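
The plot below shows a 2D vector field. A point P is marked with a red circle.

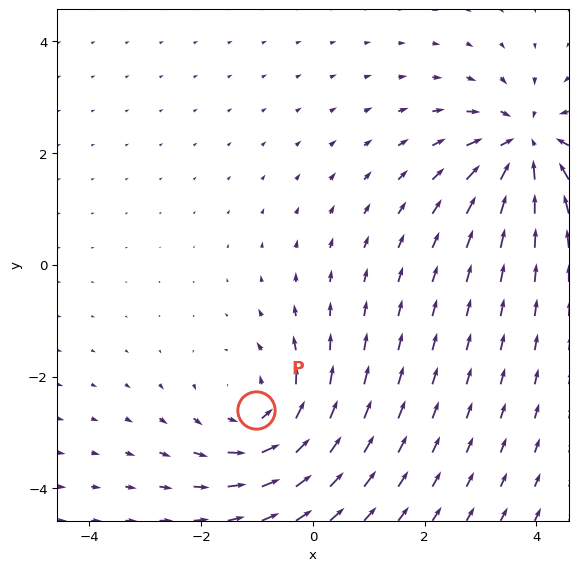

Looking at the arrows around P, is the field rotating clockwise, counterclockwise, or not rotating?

Near P at (-1.0, -2.6) the arrows circulate counterclockwise. The curl (z-component) there is about +2; positive curl means counterclockwise rotation.

counterclockwise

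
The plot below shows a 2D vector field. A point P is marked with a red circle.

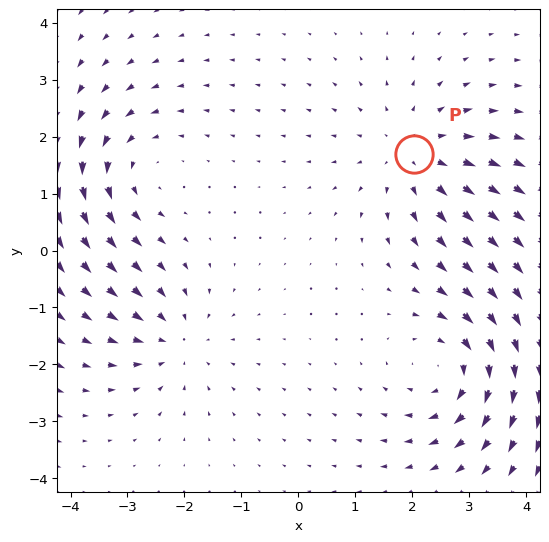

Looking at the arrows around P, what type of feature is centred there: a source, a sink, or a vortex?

source

At P (2.0, 1.7) the arrows spread outward. Divergence about +3, curl ≈0 — positive divergence with near-zero curl is a source.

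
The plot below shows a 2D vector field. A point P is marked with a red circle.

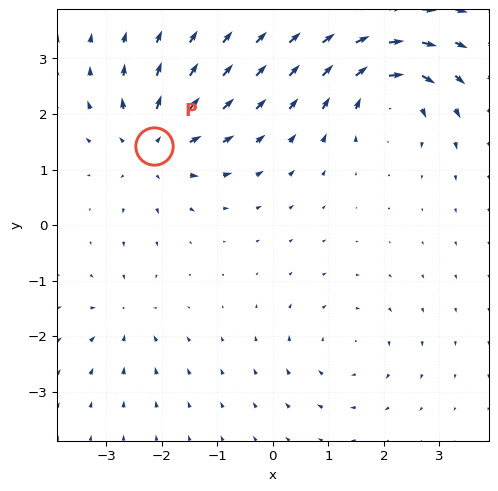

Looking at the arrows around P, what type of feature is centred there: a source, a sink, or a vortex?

source

At P (-2.1, 1.4) the arrows spread outward. Divergence about +5, curl ≈0 — positive divergence with near-zero curl is a source.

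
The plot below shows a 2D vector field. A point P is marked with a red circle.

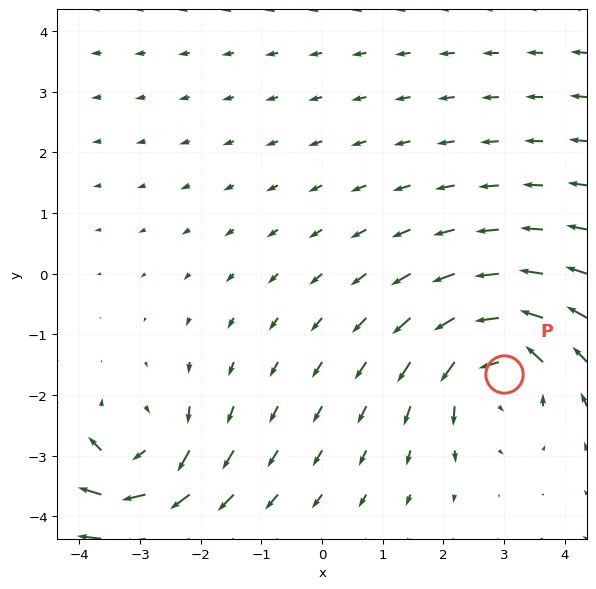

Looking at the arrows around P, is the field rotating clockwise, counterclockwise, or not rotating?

Near P at (3.0, -1.6) the arrows circulate counterclockwise. The curl (z-component) there is about +4; positive curl means counterclockwise rotation.

counterclockwise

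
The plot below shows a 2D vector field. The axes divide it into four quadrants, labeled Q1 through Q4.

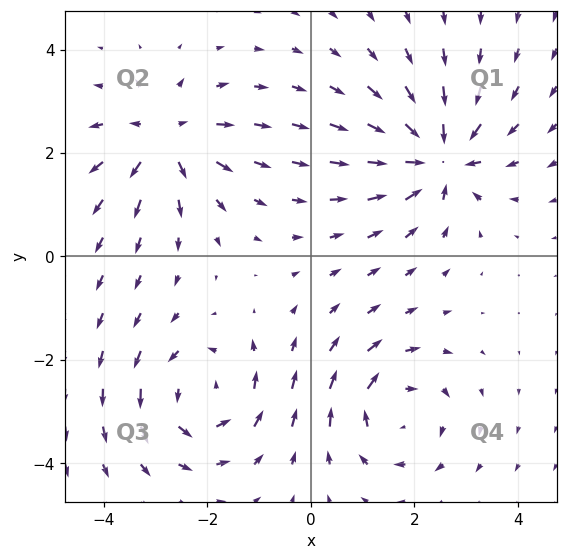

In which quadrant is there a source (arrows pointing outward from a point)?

The source sits at approximately (-2.8, 2.3), which lies in quadrant Q2. The divergence there is about +4, positive as expected for a source.

Q2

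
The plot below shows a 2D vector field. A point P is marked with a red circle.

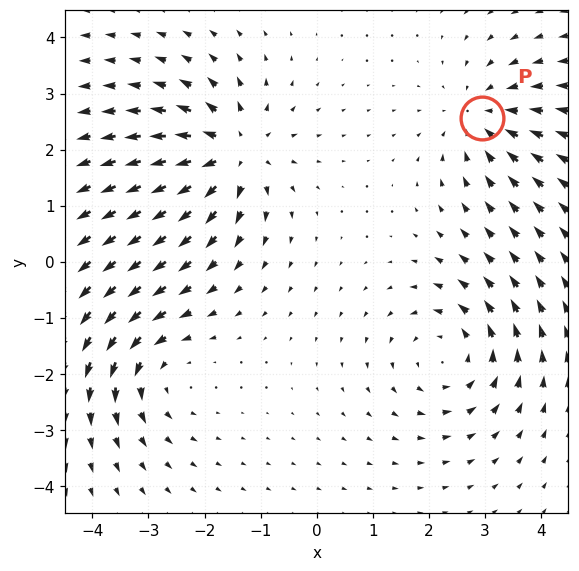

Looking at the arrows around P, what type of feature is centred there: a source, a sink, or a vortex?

At P (3.0, 2.6) the arrows converge inward. Divergence about -3, curl ≈0 — negative divergence with near-zero curl is a sink.

sink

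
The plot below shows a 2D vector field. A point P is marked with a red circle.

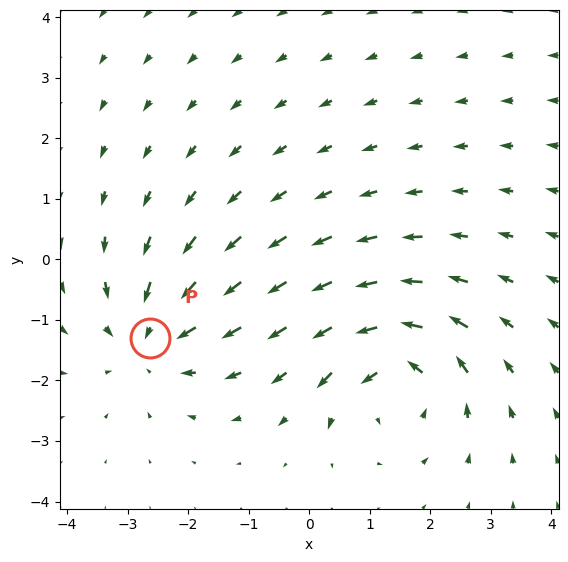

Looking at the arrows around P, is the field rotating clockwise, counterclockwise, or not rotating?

not rotating

Near P at (-2.6, -1.3) the arrows show no circulation. The curl there is ≈0.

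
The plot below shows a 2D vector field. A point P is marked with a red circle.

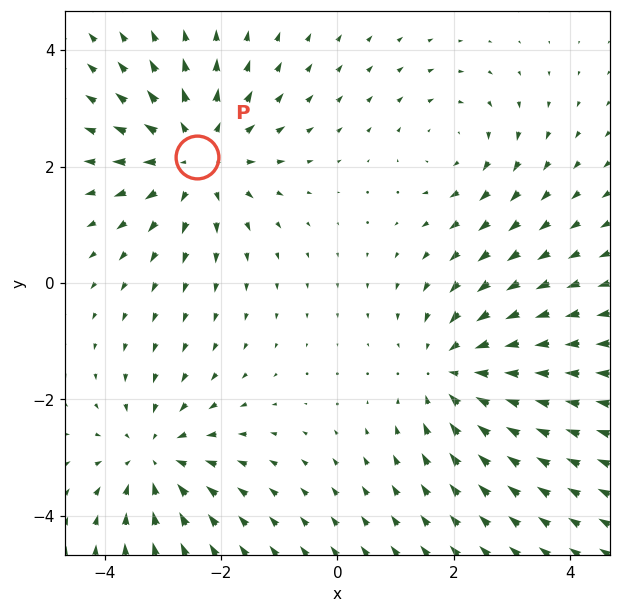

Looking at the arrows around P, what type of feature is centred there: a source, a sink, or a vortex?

source

At P (-2.4, 2.2) the arrows spread outward. Divergence about +4, curl ≈0 — positive divergence with near-zero curl is a source.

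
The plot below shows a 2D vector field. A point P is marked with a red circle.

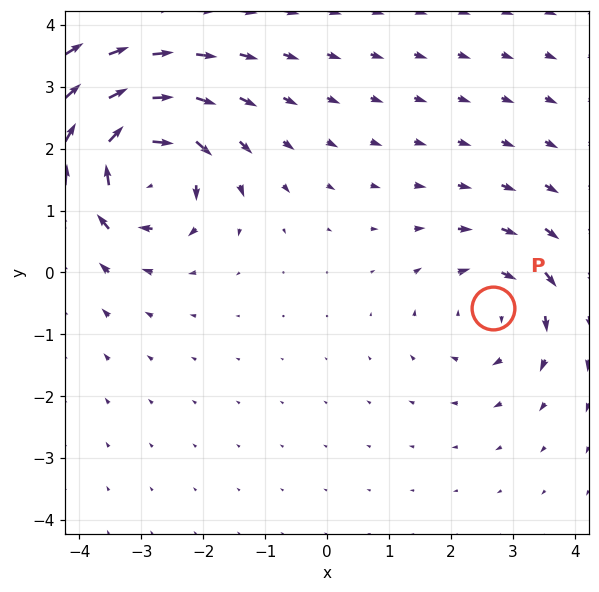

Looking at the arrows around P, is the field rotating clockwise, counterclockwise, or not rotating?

clockwise

Near P at (2.7, -0.6) the arrows circulate clockwise. The curl (z-component) there is about -4; negative curl means clockwise rotation.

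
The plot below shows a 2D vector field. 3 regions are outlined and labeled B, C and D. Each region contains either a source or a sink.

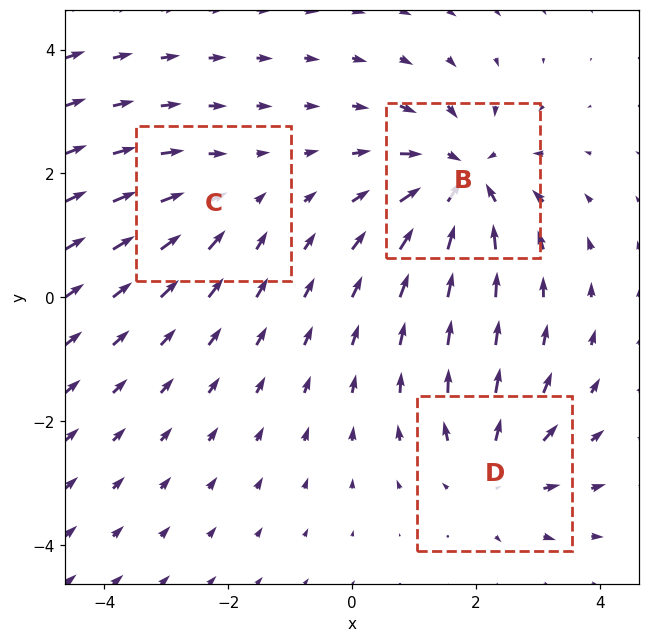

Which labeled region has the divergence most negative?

B

Divergence at each region's feature centre — B: about -5, C: about -2, D: about +3. Region B is most negative.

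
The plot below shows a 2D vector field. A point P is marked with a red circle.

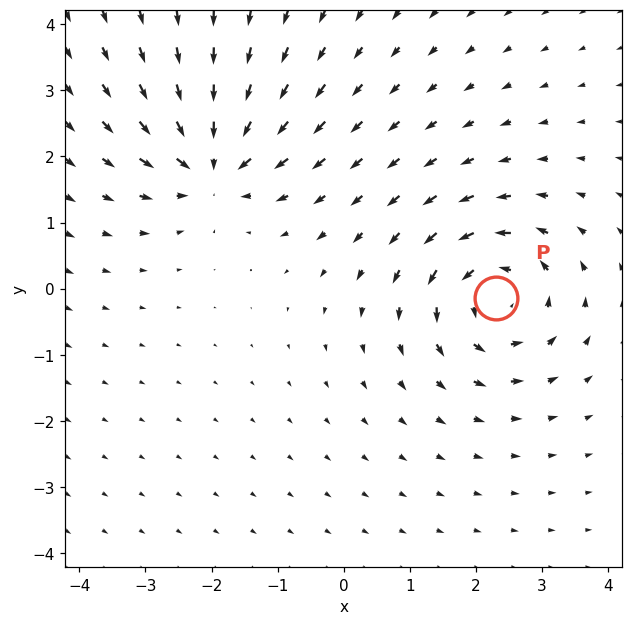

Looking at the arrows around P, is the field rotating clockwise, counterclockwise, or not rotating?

Near P at (2.3, -0.1) the arrows circulate counterclockwise. The curl (z-component) there is about +5; positive curl means counterclockwise rotation.

counterclockwise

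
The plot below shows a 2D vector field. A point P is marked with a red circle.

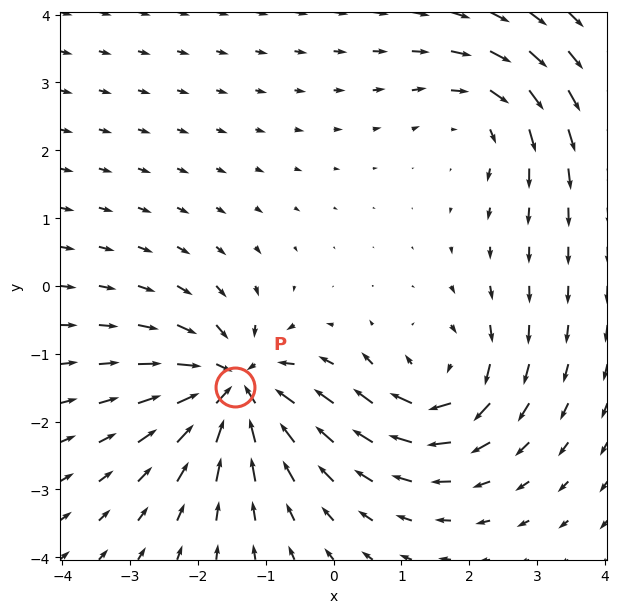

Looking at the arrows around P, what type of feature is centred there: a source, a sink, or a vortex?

sink

At P (-1.4, -1.5) the arrows converge inward. Divergence about -6, curl ≈0 — negative divergence with near-zero curl is a sink.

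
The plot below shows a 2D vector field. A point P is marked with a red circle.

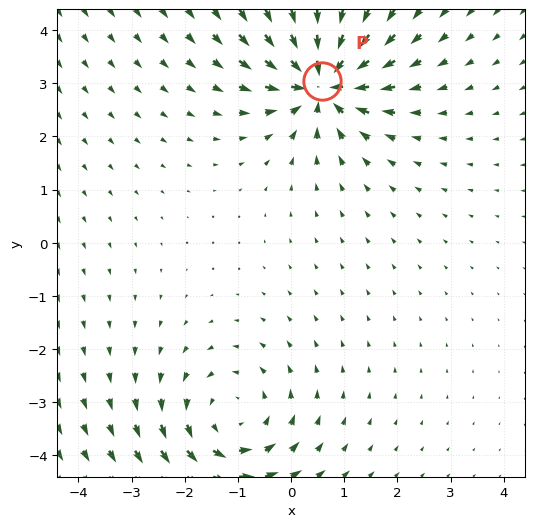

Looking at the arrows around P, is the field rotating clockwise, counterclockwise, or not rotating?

not rotating

Near P at (0.6, 3.0) the arrows show no circulation. The curl there is ≈0.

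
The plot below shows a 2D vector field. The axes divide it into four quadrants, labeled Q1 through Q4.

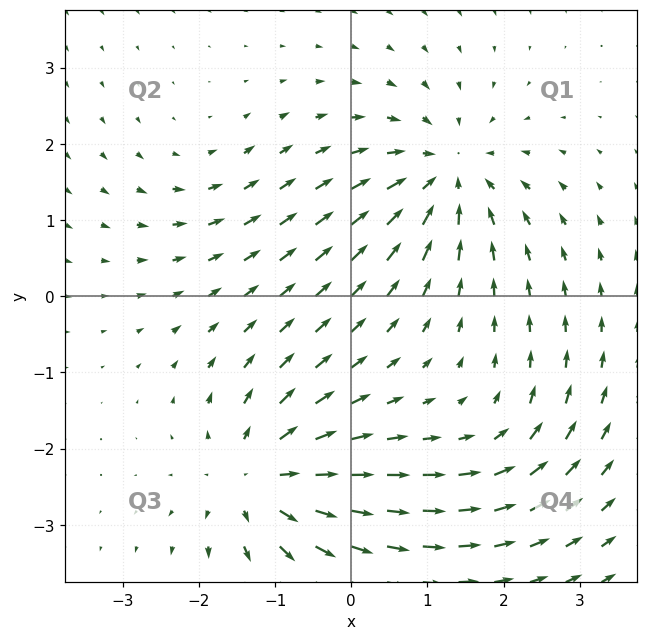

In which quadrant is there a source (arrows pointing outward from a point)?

The source sits at approximately (-1.2, -2.4), which lies in quadrant Q3. The divergence there is about +6, positive as expected for a source.

Q3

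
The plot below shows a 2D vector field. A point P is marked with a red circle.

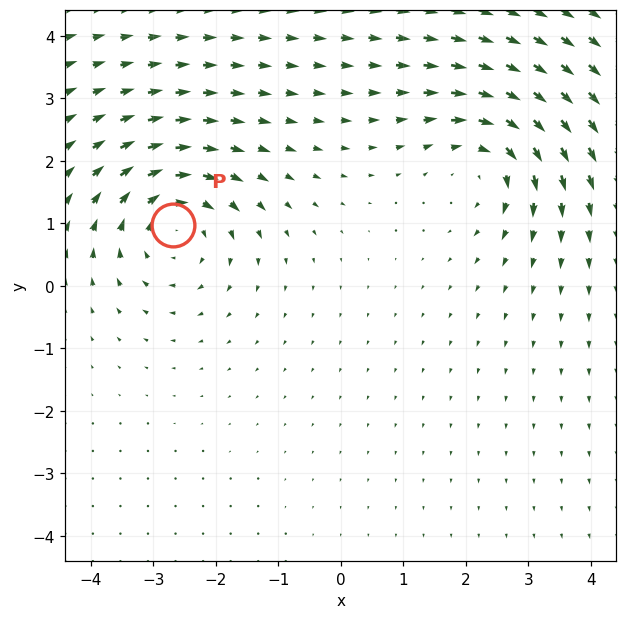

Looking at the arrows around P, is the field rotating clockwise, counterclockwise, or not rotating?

clockwise

Near P at (-2.7, 1.0) the arrows circulate clockwise. The curl (z-component) there is about -4; negative curl means clockwise rotation.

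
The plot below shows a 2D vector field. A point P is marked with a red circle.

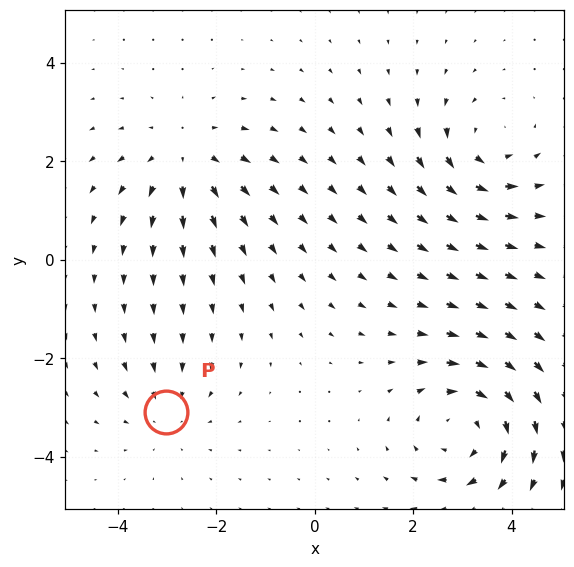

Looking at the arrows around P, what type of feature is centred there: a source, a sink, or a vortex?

sink

At P (-3.0, -3.1) the arrows converge inward. Divergence about -2, curl ≈0 — negative divergence with near-zero curl is a sink.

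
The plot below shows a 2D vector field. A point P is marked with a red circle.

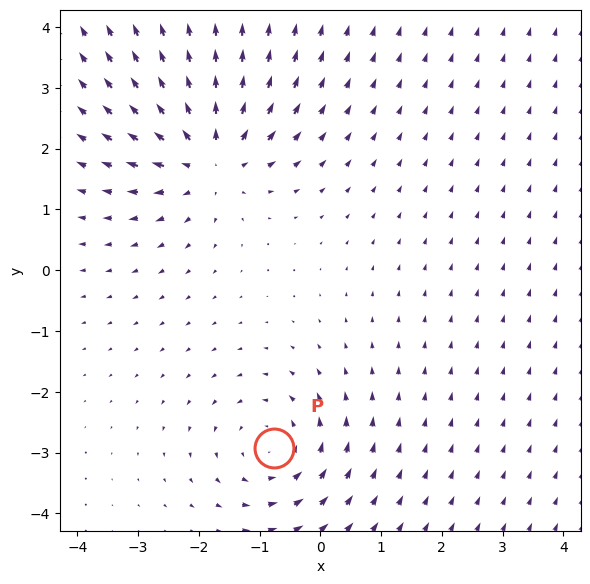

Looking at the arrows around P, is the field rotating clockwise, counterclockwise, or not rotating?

counterclockwise

Near P at (-0.8, -2.9) the arrows circulate counterclockwise. The curl (z-component) there is about +3; positive curl means counterclockwise rotation.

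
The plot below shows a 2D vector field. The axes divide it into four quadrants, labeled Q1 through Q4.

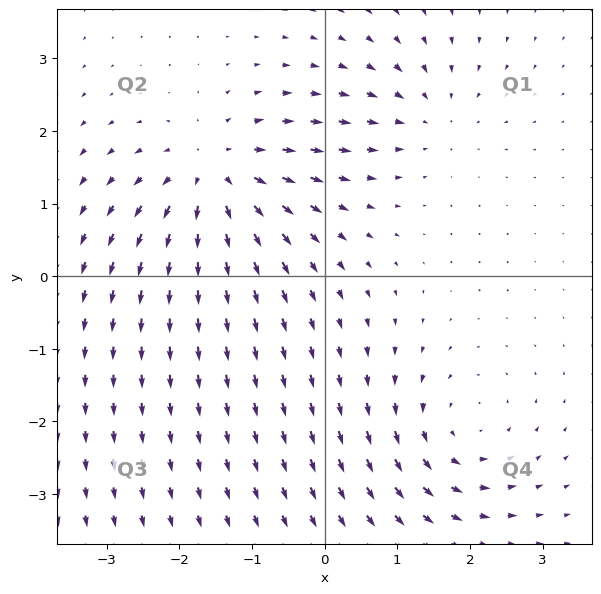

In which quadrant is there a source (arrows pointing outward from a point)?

The source sits at approximately (-1.5, 1.4), which lies in quadrant Q2. The divergence there is about +6, positive as expected for a source.

Q2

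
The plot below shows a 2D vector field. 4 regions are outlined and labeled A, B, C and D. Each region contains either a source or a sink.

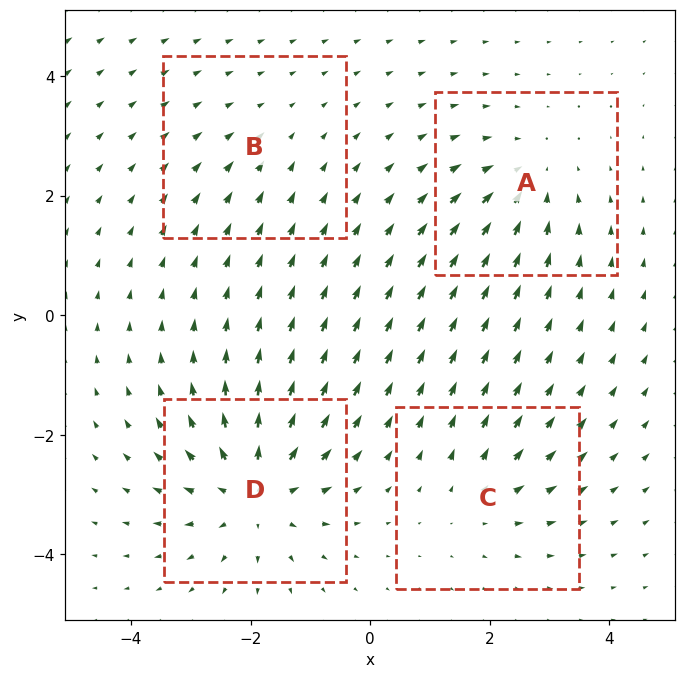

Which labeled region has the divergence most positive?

D

Divergence at each region's feature centre — A: about -4, B: about -2, C: about +3, D: about +6. Region D is most positive.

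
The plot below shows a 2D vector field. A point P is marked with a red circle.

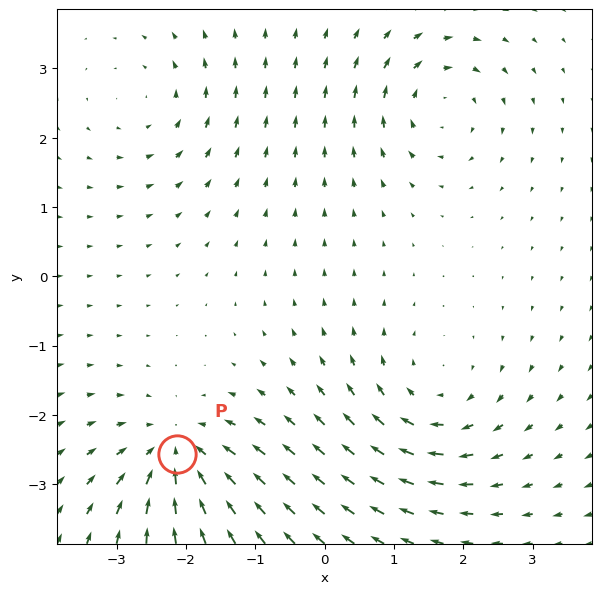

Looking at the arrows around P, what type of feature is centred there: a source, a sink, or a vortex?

sink

At P (-2.1, -2.6) the arrows converge inward. Divergence about -6, curl ≈0 — negative divergence with near-zero curl is a sink.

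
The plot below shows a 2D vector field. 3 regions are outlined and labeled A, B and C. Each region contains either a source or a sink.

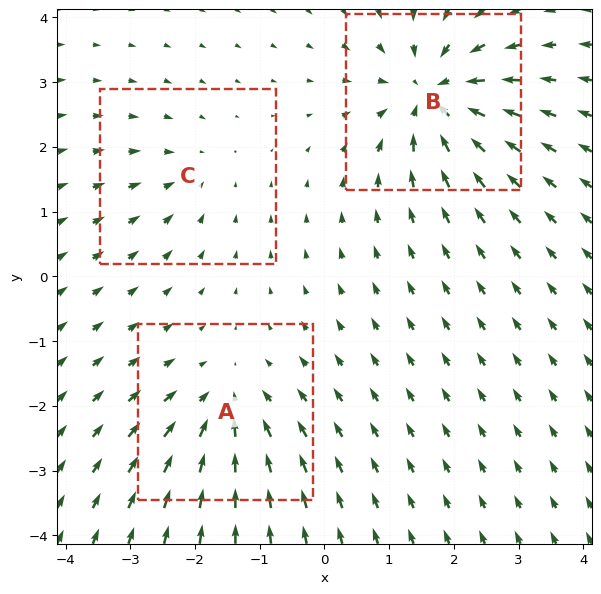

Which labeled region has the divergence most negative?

B

Divergence at each region's feature centre — A: about -4, B: about -6, C: about -2. Region B is most negative.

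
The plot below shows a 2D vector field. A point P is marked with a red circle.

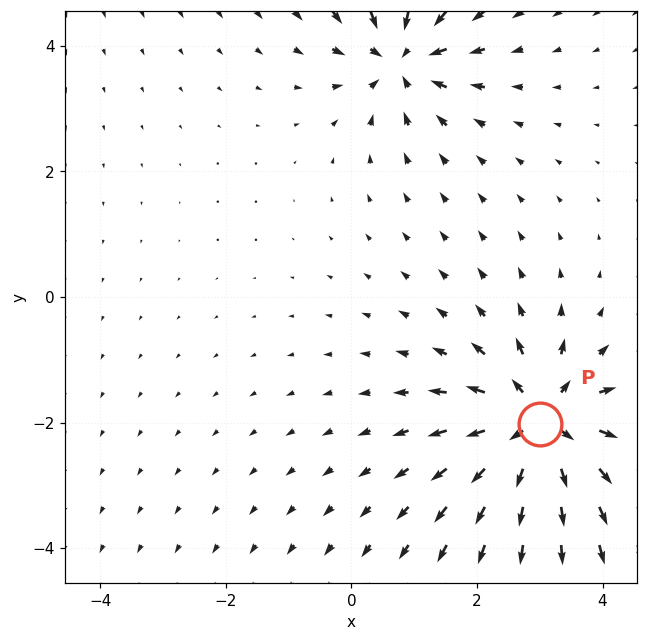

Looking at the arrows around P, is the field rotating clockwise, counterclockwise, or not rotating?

Near P at (3.0, -2.0) the arrows show no circulation. The curl there is ≈0.

not rotating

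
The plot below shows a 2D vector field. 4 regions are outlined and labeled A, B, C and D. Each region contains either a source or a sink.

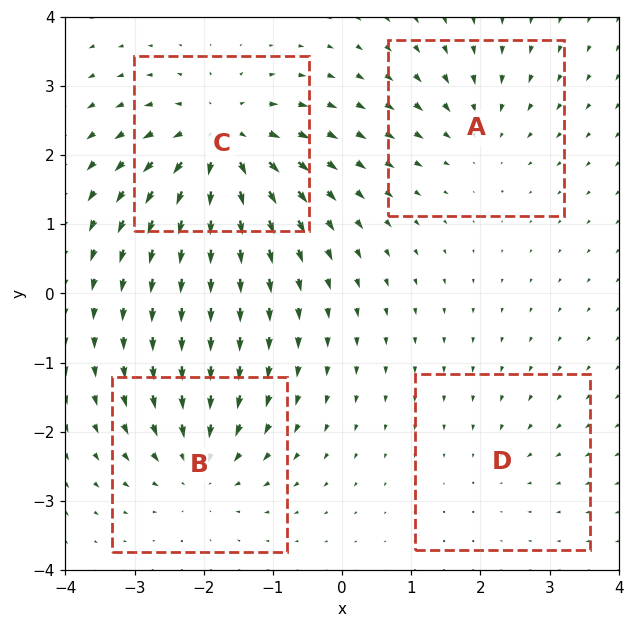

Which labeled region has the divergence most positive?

C

Divergence at each region's feature centre — A: about -4, B: about -6, C: about +8, D: about -2. Region C is most positive.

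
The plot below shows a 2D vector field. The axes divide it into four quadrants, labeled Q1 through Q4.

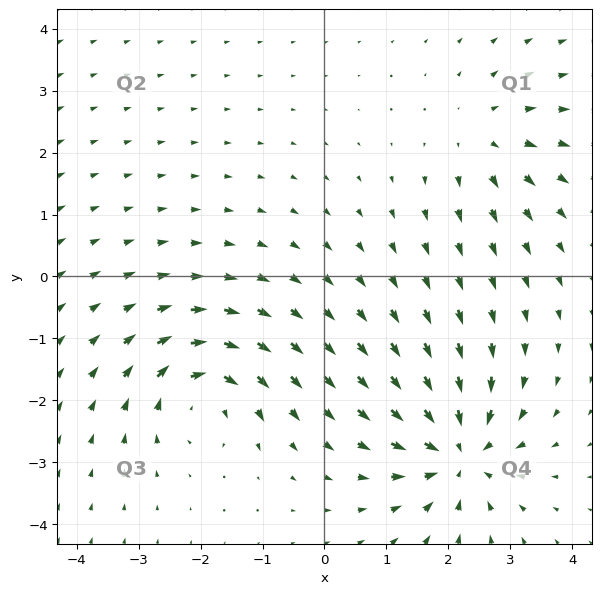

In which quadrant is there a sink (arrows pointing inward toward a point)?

The sink sits at approximately (2.2, -2.9), which lies in quadrant Q4. The divergence there is about -6, negative as expected for a sink.

Q4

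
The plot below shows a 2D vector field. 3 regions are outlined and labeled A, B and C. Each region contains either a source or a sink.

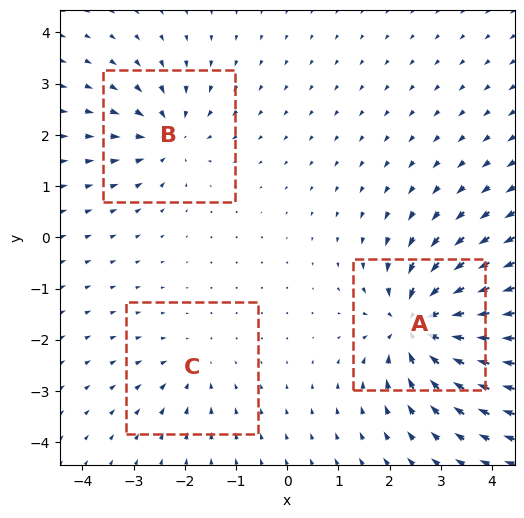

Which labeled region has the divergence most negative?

A

Divergence at each region's feature centre — A: about -6, B: about -4, C: about -2. Region A is most negative.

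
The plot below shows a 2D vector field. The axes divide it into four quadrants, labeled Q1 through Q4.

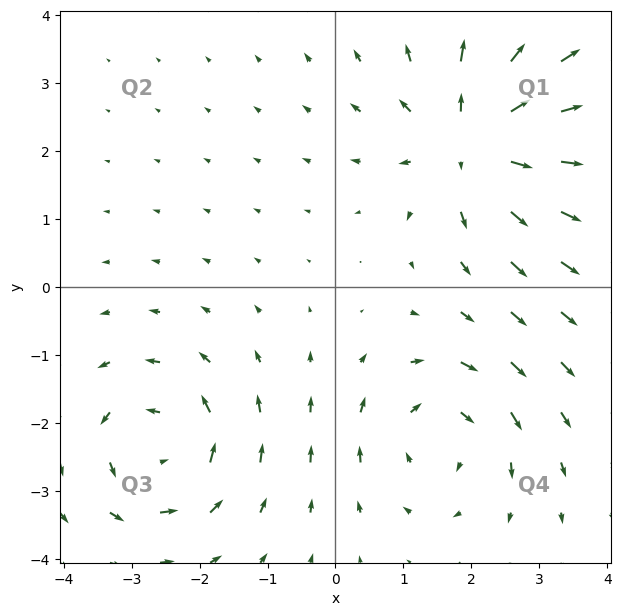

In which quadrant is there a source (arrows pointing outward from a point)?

The source sits at approximately (2.0, 2.1), which lies in quadrant Q1. The divergence there is about +4, positive as expected for a source.

Q1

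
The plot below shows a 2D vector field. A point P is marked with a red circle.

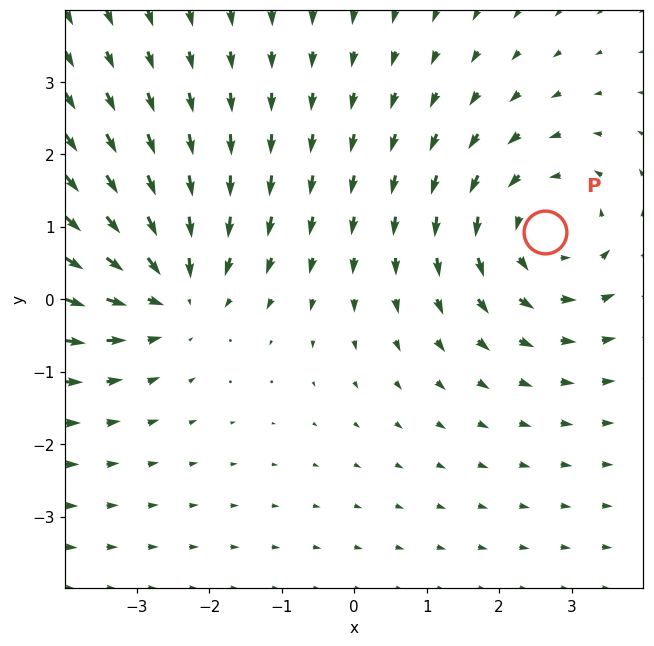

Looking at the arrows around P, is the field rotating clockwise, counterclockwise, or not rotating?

counterclockwise

Near P at (2.6, 0.9) the arrows circulate counterclockwise. The curl (z-component) there is about +4; positive curl means counterclockwise rotation.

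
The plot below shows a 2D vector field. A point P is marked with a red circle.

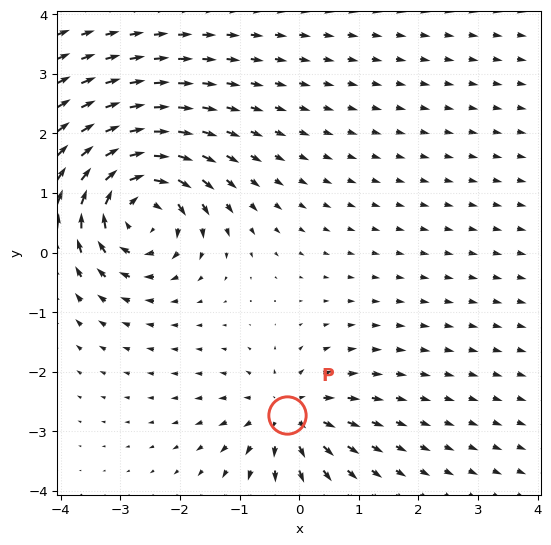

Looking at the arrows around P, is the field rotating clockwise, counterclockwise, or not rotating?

Near P at (-0.2, -2.7) the arrows show no circulation. The curl there is ≈0.

not rotating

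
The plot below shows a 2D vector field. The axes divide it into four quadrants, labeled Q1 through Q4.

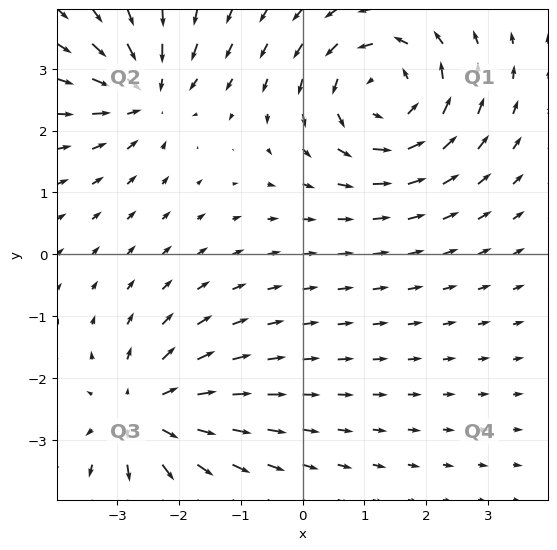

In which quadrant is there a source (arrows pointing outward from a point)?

Q3

The source sits at approximately (-2.6, -2.6), which lies in quadrant Q3. The divergence there is about +4, positive as expected for a source.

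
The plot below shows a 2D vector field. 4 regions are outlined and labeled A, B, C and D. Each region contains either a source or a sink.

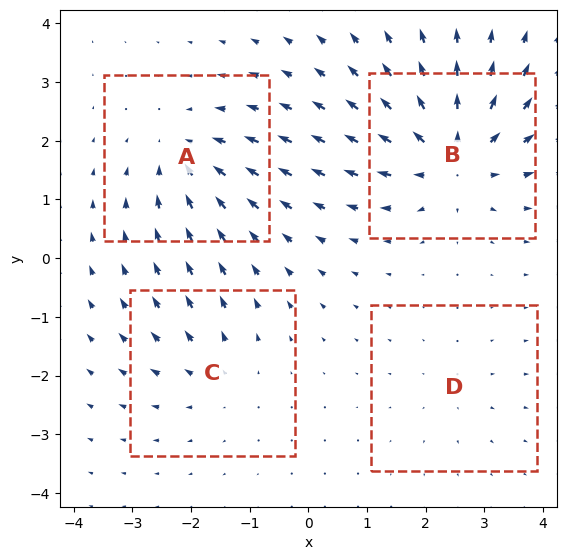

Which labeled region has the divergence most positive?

B

Divergence at each region's feature centre — A: about -5, B: about +7, C: about +3, D: about +2. Region B is most positive.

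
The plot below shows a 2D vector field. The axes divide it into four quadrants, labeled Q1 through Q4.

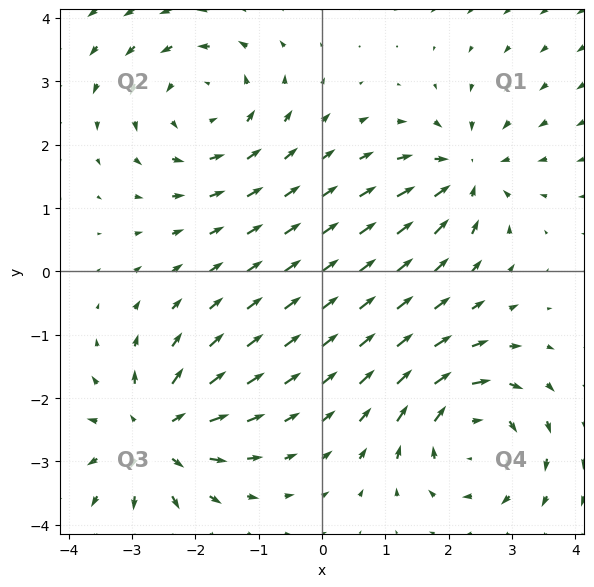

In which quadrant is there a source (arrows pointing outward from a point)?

Q3

The source sits at approximately (-2.6, -2.6), which lies in quadrant Q3. The divergence there is about +6, positive as expected for a source.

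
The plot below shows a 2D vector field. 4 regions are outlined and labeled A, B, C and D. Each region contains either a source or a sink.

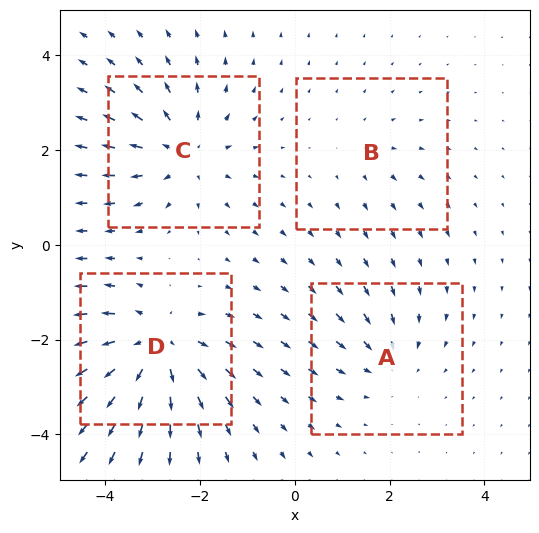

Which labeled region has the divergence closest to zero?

B

Divergence at each region's feature centre — A: about -3, B: about +2, C: about +5, D: about +6. Region B is closest to zero.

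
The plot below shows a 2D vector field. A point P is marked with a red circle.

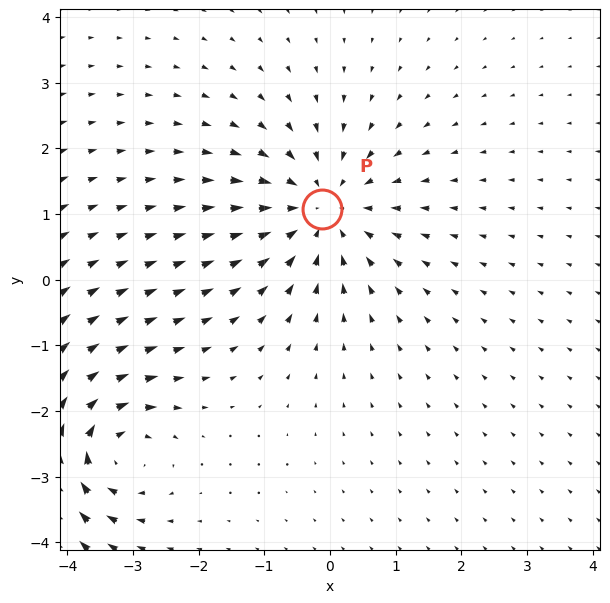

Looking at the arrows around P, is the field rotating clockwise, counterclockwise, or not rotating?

not rotating

Near P at (-0.1, 1.1) the arrows show no circulation. The curl there is ≈0.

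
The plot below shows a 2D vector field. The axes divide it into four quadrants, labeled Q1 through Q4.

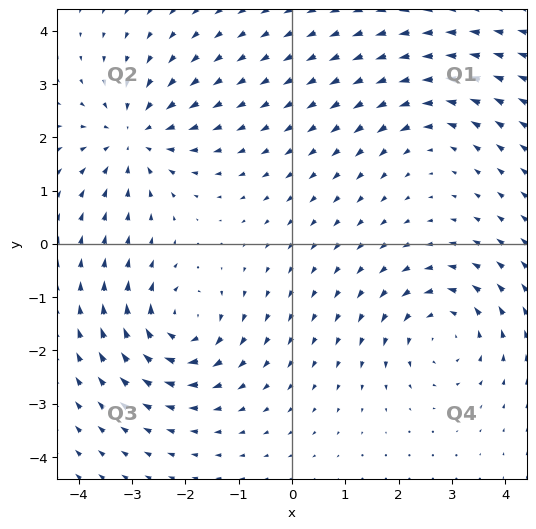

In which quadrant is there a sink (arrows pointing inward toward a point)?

Q2

The sink sits at approximately (-3.0, 2.0), which lies in quadrant Q2. The divergence there is about -5, negative as expected for a sink.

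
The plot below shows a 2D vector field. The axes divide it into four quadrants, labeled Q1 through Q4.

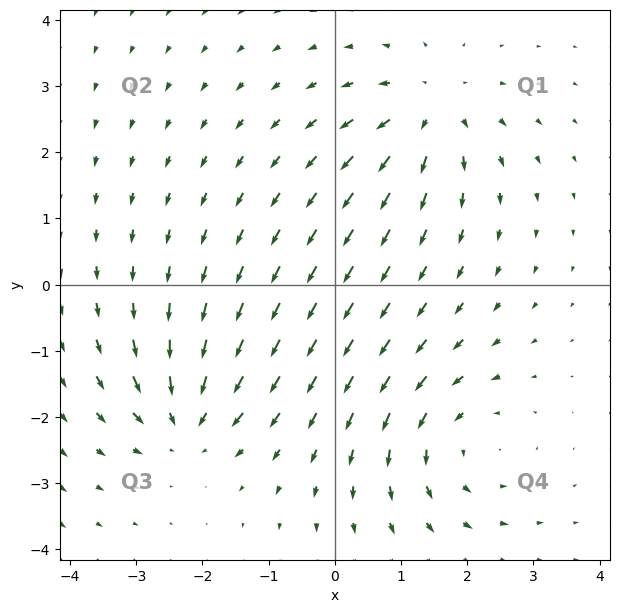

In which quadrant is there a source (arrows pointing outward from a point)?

The source sits at approximately (1.5, 2.6), which lies in quadrant Q1. The divergence there is about +5, positive as expected for a source.

Q1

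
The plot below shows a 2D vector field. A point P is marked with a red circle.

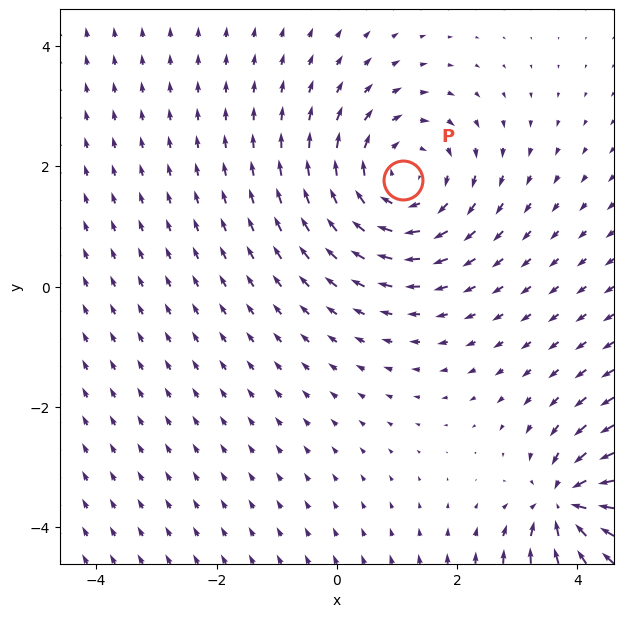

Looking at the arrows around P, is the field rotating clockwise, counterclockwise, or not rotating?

clockwise

Near P at (1.1, 1.8) the arrows circulate clockwise. The curl (z-component) there is about -2; negative curl means clockwise rotation.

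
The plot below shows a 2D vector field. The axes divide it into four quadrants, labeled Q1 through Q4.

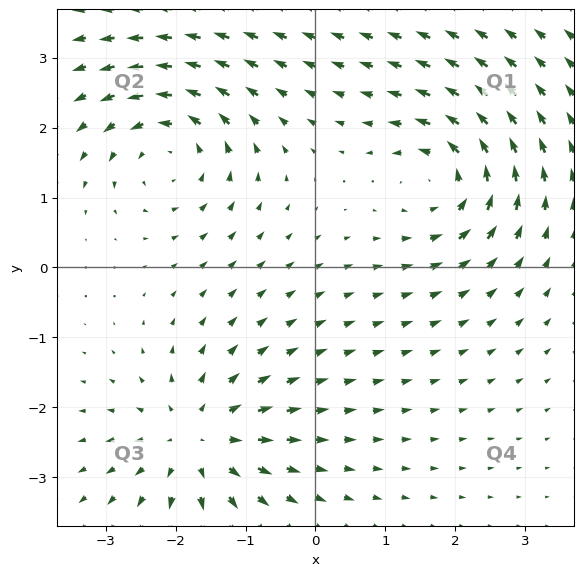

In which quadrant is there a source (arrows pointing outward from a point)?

The source sits at approximately (-1.7, -2.5), which lies in quadrant Q3. The divergence there is about +4, positive as expected for a source.

Q3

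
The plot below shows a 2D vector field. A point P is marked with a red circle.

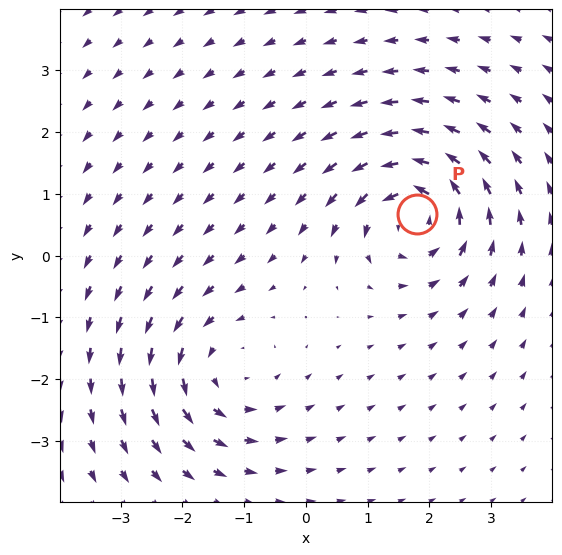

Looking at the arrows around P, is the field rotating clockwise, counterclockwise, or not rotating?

counterclockwise

Near P at (1.8, 0.7) the arrows circulate counterclockwise. The curl (z-component) there is about +6; positive curl means counterclockwise rotation.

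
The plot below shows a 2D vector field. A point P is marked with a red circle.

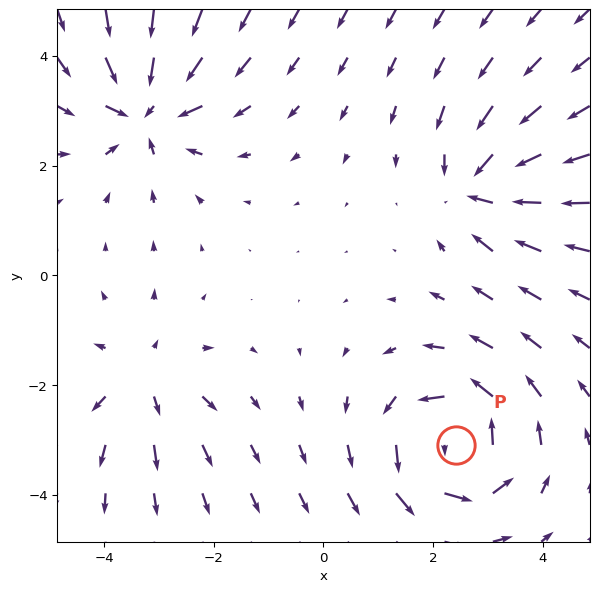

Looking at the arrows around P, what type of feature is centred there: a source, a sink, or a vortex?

vortex

At P (2.4, -3.1) the arrows circulate counterclockwise. Divergence ≈0, curl about +5 — near-zero divergence with nonzero curl is a vortex.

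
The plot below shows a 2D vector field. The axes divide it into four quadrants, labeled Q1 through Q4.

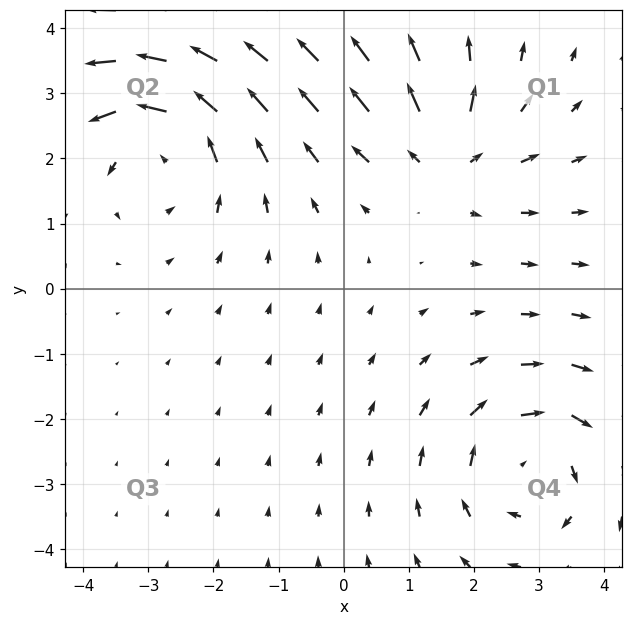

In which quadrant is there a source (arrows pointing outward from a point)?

Q1

The source sits at approximately (1.6, 2.0), which lies in quadrant Q1. The divergence there is about +4, positive as expected for a source.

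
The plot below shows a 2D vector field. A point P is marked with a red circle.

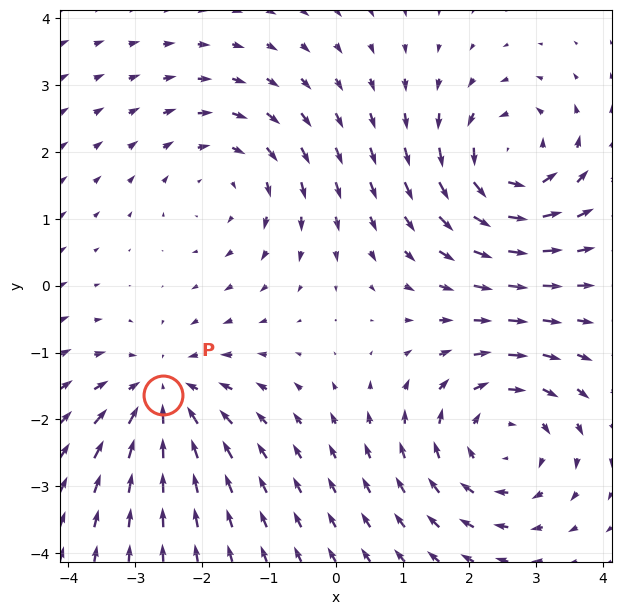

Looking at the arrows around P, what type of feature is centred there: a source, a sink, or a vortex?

sink

At P (-2.6, -1.6) the arrows converge inward. Divergence about -4, curl ≈0 — negative divergence with near-zero curl is a sink.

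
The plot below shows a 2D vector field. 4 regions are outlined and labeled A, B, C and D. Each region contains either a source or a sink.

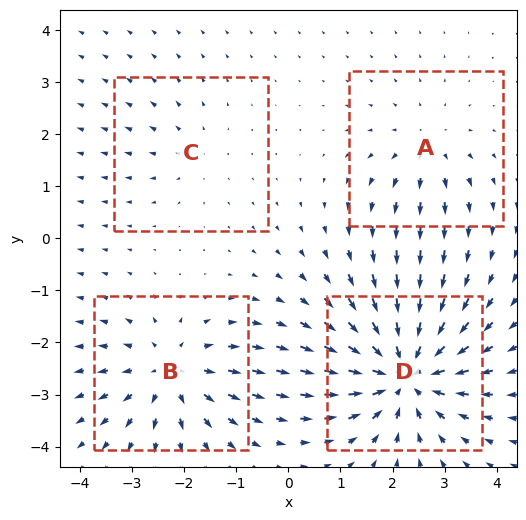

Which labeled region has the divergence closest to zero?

Divergence at each region's feature centre — A: about +3, B: about +5, C: about +2, D: about -7. Region C is closest to zero.

C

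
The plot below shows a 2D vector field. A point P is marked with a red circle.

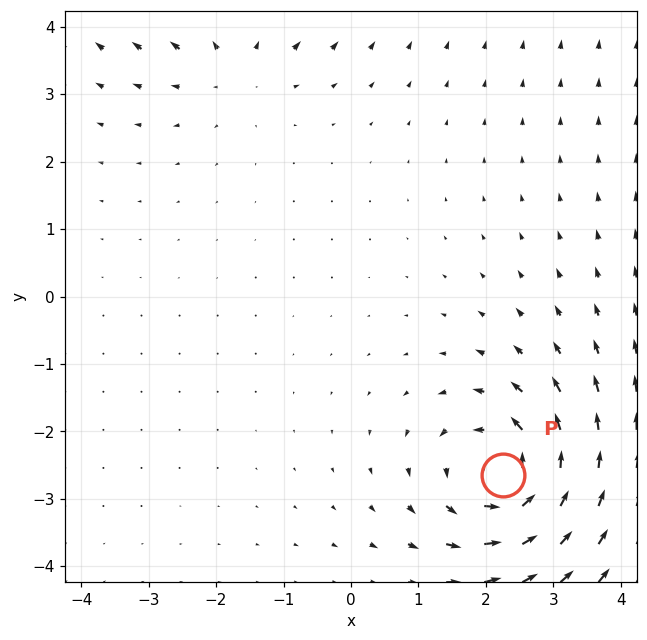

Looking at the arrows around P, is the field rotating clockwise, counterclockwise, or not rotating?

Near P at (2.3, -2.6) the arrows circulate counterclockwise. The curl (z-component) there is about +5; positive curl means counterclockwise rotation.

counterclockwise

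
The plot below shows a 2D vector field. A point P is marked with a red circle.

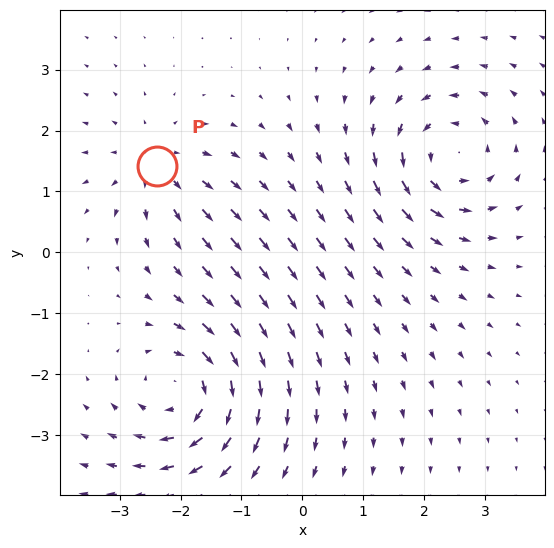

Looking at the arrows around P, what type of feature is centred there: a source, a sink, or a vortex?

At P (-2.4, 1.4) the arrows spread outward. Divergence about +4, curl ≈0 — positive divergence with near-zero curl is a source.

source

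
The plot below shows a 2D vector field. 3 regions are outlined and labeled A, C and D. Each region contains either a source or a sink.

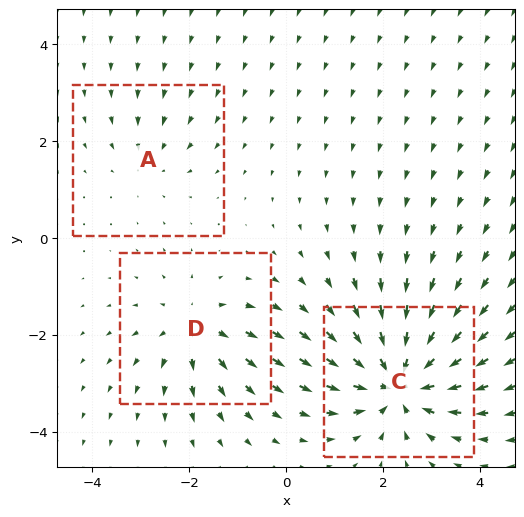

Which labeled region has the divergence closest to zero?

Divergence at each region's feature centre — A: about -2, C: about -6, D: about +3. Region A is closest to zero.

A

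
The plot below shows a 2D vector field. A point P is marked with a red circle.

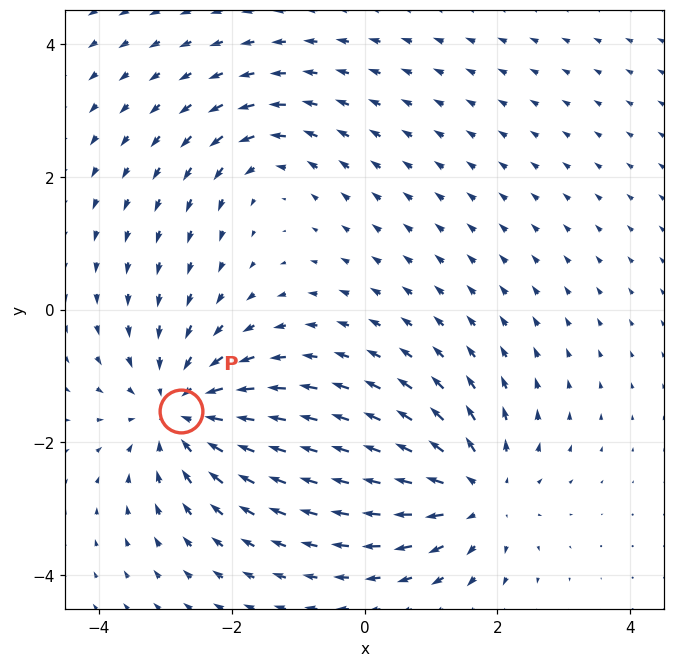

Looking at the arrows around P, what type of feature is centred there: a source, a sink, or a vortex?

sink

At P (-2.8, -1.5) the arrows converge inward. Divergence about -4, curl ≈0 — negative divergence with near-zero curl is a sink.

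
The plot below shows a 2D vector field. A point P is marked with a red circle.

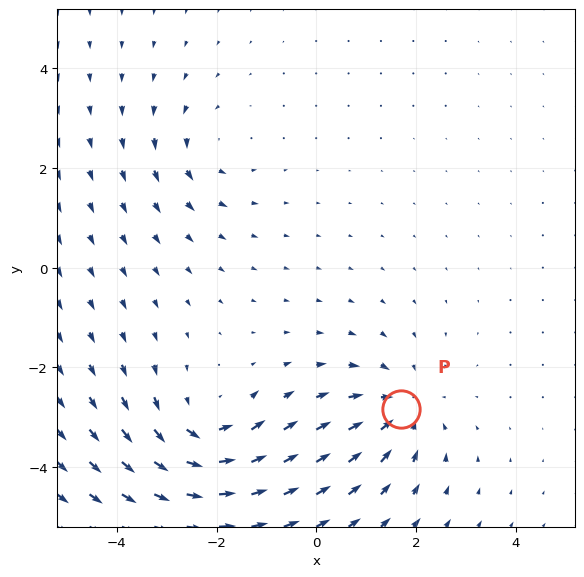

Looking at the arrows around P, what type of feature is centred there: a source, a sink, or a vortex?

At P (1.7, -2.8) the arrows converge inward. Divergence about -4, curl ≈0 — negative divergence with near-zero curl is a sink.

sink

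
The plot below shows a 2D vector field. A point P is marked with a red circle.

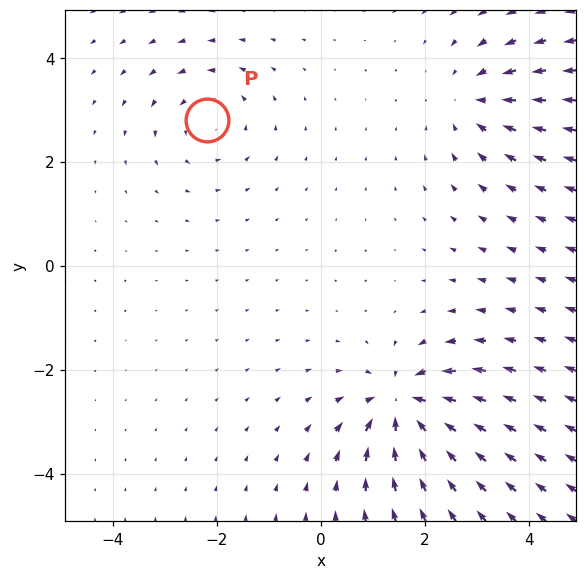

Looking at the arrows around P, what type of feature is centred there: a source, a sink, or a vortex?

vortex

At P (-2.2, 2.8) the arrows circulate counterclockwise. Divergence ≈0, curl about +3 — near-zero divergence with nonzero curl is a vortex.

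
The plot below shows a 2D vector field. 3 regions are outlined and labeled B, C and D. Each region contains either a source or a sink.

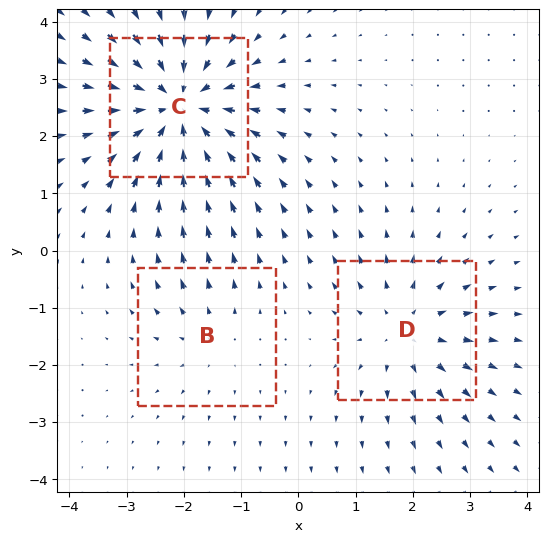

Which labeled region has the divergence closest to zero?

B

Divergence at each region's feature centre — B: about +2, C: about -5, D: about +3. Region B is closest to zero.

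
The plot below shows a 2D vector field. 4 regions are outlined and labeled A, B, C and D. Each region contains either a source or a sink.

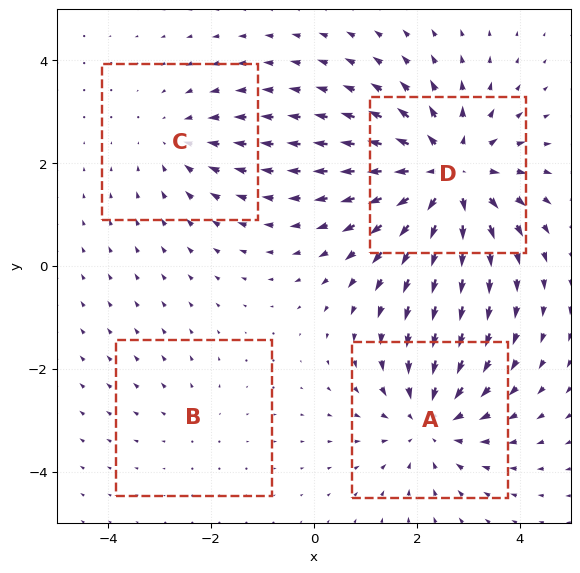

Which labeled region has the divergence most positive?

D

Divergence at each region's feature centre — A: about -4, B: about +2, C: about -3, D: about +6. Region D is most positive.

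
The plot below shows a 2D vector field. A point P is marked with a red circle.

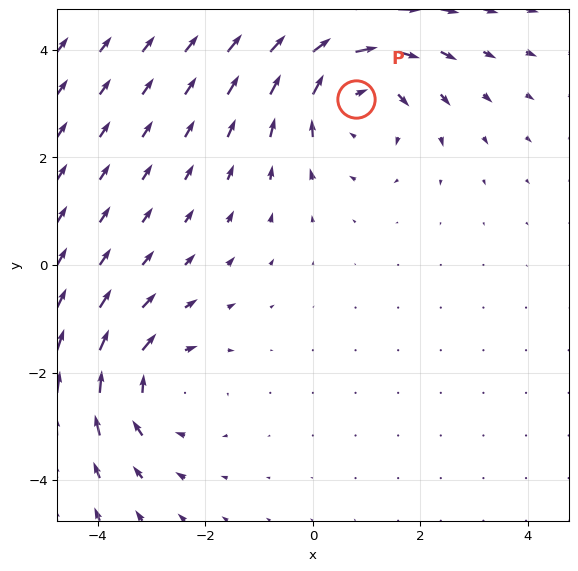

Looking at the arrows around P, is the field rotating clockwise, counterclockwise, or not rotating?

clockwise

Near P at (0.8, 3.1) the arrows circulate clockwise. The curl (z-component) there is about -4; negative curl means clockwise rotation.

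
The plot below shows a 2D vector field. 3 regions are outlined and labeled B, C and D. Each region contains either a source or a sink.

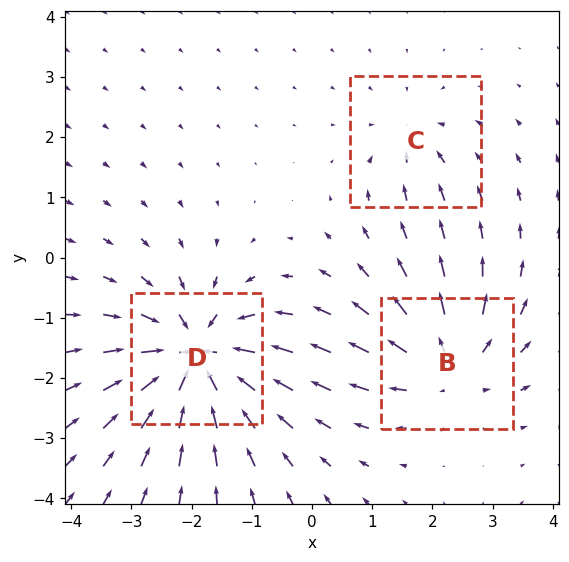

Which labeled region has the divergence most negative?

D

Divergence at each region's feature centre — B: about +4, C: about -2, D: about -6. Region D is most negative.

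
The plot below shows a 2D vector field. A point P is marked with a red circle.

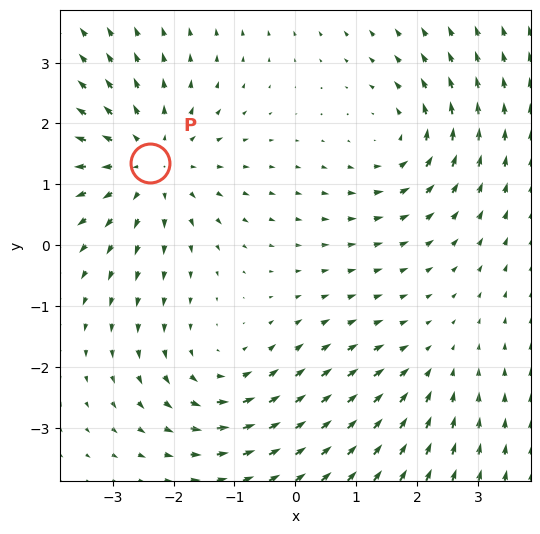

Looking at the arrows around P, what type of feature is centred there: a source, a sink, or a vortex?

At P (-2.4, 1.3) the arrows spread outward. Divergence about +4, curl ≈0 — positive divergence with near-zero curl is a source.

source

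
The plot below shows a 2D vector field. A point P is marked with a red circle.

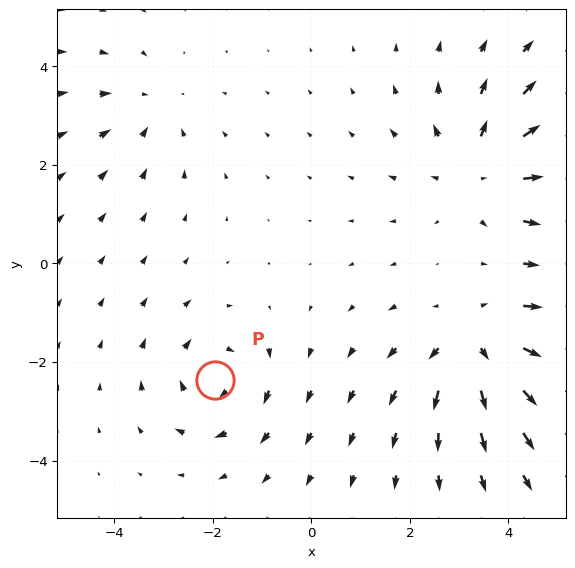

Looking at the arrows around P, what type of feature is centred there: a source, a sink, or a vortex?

vortex

At P (-2.0, -2.4) the arrows circulate clockwise. Divergence ≈0, curl about -4 — near-zero divergence with nonzero curl is a vortex.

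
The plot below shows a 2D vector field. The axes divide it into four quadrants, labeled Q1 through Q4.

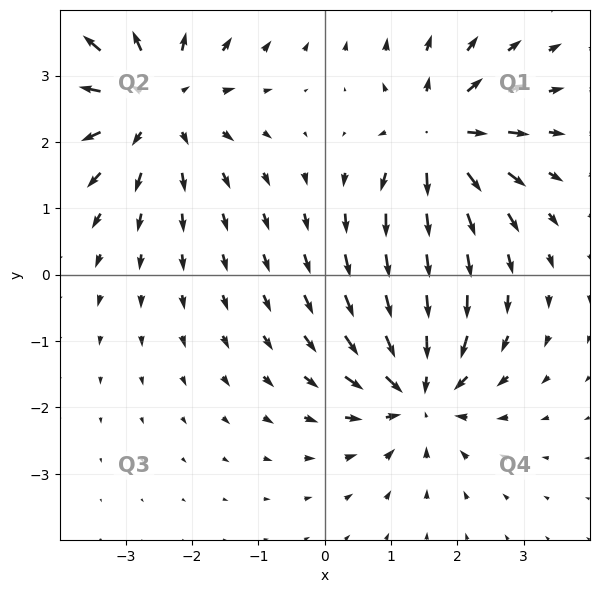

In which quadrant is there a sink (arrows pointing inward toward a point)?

Q4

The sink sits at approximately (1.4, -1.8), which lies in quadrant Q4. The divergence there is about -4, negative as expected for a sink.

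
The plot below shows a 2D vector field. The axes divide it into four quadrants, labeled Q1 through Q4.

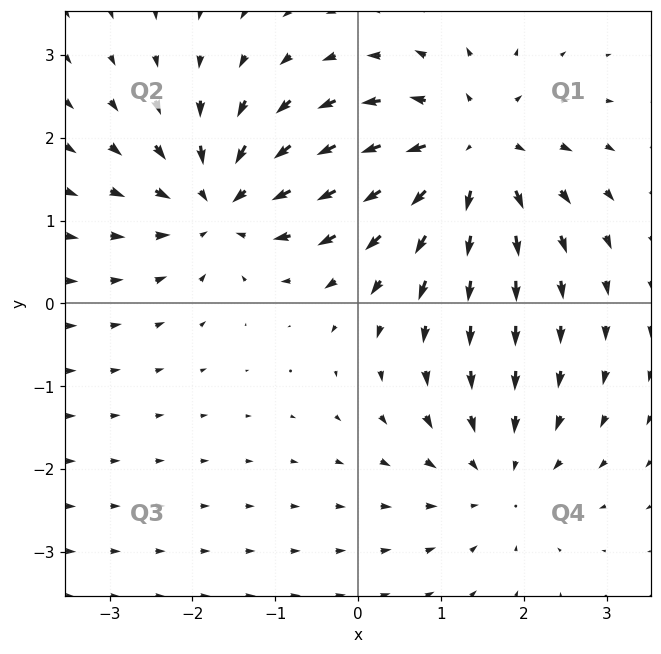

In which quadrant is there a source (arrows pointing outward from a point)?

Q1

The source sits at approximately (1.4, 1.8), which lies in quadrant Q1. The divergence there is about +4, positive as expected for a source.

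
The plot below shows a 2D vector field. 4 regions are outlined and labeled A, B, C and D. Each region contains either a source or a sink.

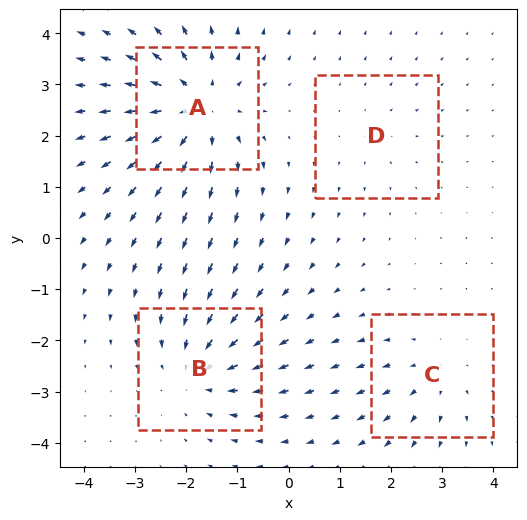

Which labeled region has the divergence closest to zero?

Divergence at each region's feature centre — A: about +6, B: about -4, C: about +3, D: about +2. Region D is closest to zero.

D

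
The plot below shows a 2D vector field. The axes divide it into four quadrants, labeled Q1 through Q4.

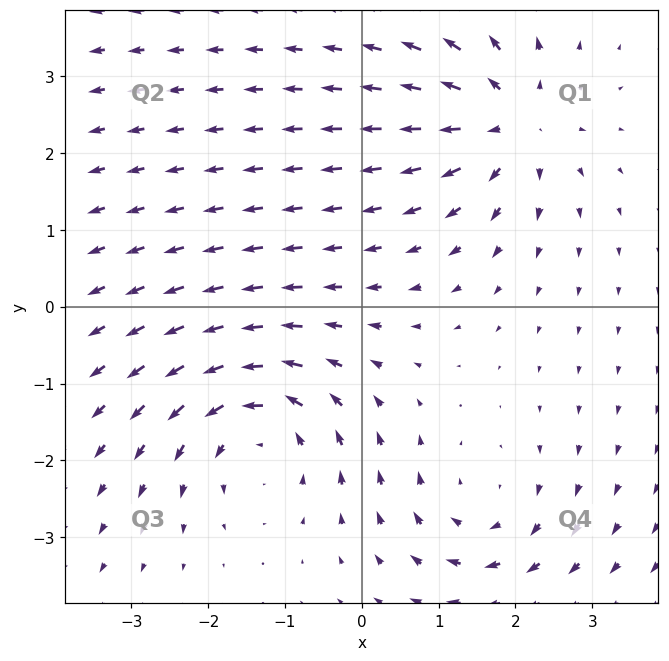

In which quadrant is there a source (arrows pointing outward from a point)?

Q1

The source sits at approximately (1.9, 2.4), which lies in quadrant Q1. The divergence there is about +5, positive as expected for a source.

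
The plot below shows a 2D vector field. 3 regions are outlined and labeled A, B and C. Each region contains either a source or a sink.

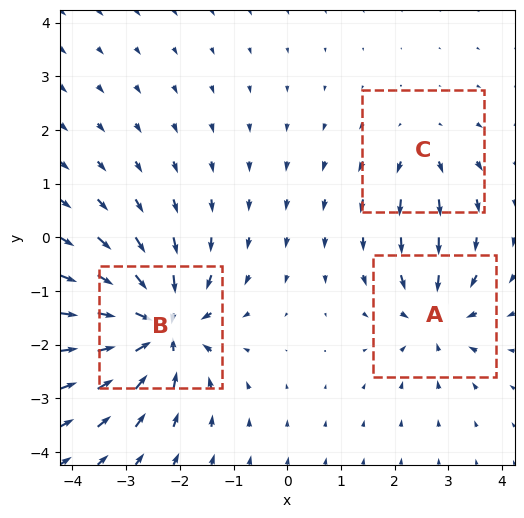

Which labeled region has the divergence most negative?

Divergence at each region's feature centre — A: about -4, B: about -6, C: about +2. Region B is most negative.

B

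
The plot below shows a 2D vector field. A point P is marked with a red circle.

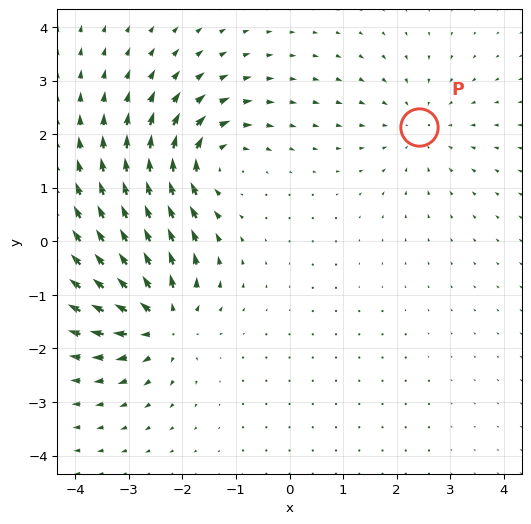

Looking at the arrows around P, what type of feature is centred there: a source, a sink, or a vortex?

At P (2.4, 2.1) the arrows converge inward. Divergence about -3, curl ≈0 — negative divergence with near-zero curl is a sink.

sink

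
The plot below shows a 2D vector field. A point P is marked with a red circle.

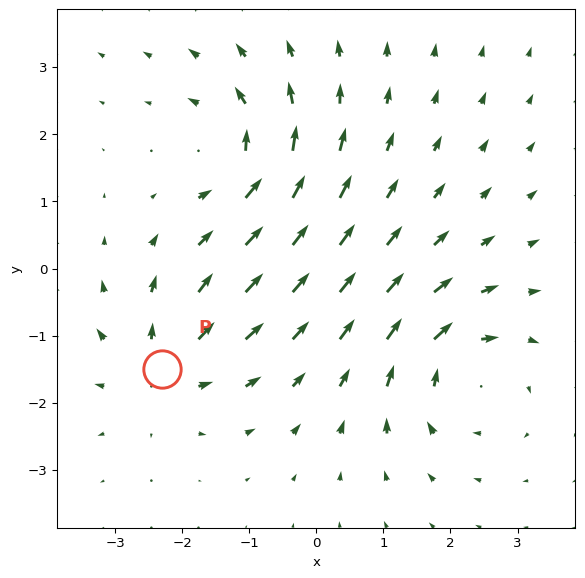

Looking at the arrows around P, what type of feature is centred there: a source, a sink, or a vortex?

source

At P (-2.3, -1.5) the arrows spread outward. Divergence about +5, curl ≈0 — positive divergence with near-zero curl is a source.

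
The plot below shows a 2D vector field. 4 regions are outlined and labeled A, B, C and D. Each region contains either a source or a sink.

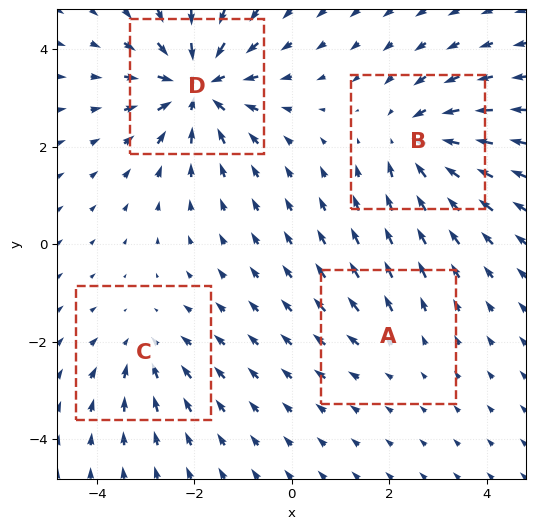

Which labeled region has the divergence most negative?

Divergence at each region's feature centre — A: about +2, B: about -5, C: about -3, D: about -7. Region D is most negative.

D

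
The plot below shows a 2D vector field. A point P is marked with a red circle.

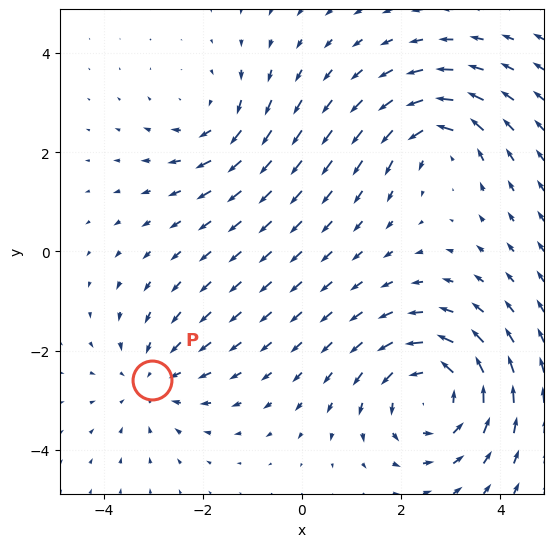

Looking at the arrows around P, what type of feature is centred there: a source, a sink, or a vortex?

sink

At P (-3.0, -2.6) the arrows converge inward. Divergence about -3, curl ≈0 — negative divergence with near-zero curl is a sink.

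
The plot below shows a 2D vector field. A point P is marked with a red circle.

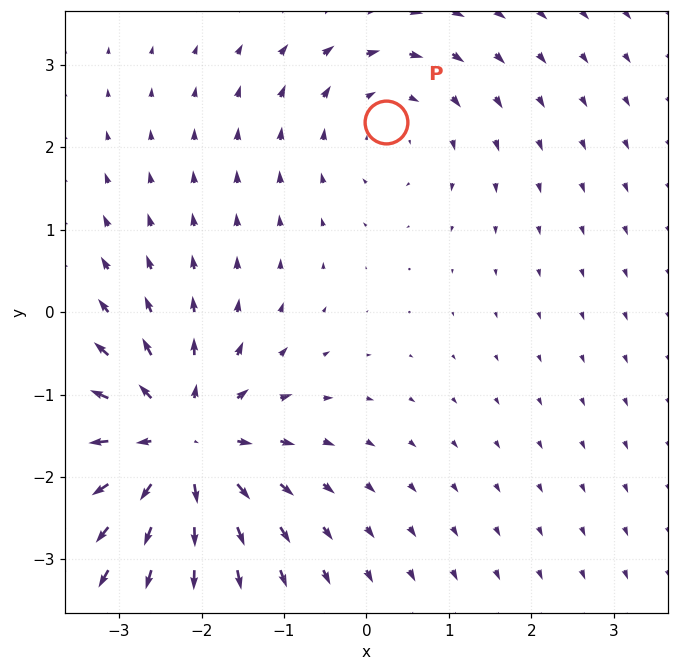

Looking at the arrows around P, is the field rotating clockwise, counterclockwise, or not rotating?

clockwise

Near P at (0.2, 2.3) the arrows circulate clockwise. The curl (z-component) there is about -2; negative curl means clockwise rotation.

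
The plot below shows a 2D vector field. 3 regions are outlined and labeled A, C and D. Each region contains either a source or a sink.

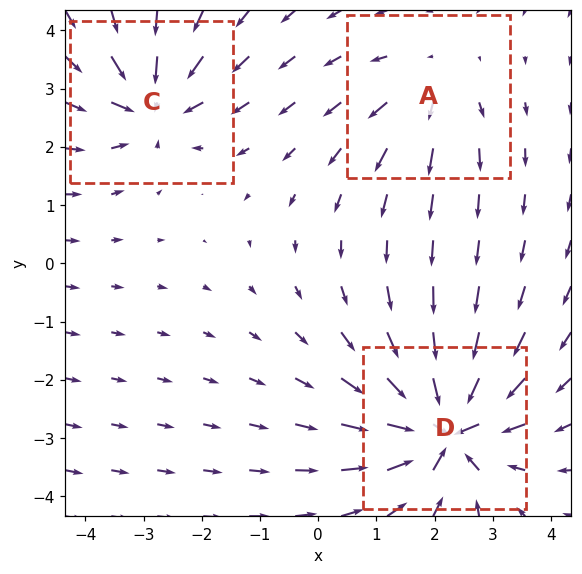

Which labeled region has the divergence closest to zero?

Divergence at each region's feature centre — A: about +2, C: about -4, D: about -6. Region A is closest to zero.

A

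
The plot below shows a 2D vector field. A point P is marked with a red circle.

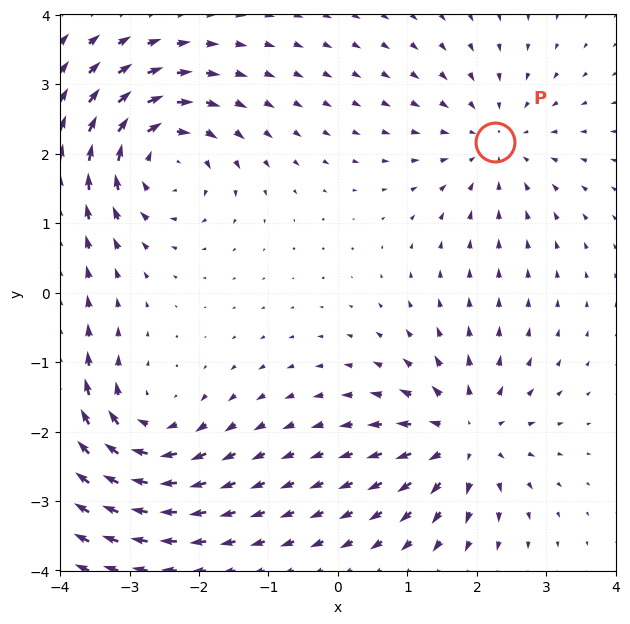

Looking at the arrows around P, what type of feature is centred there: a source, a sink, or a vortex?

At P (2.3, 2.2) the arrows converge inward. Divergence about -4, curl ≈0 — negative divergence with near-zero curl is a sink.

sink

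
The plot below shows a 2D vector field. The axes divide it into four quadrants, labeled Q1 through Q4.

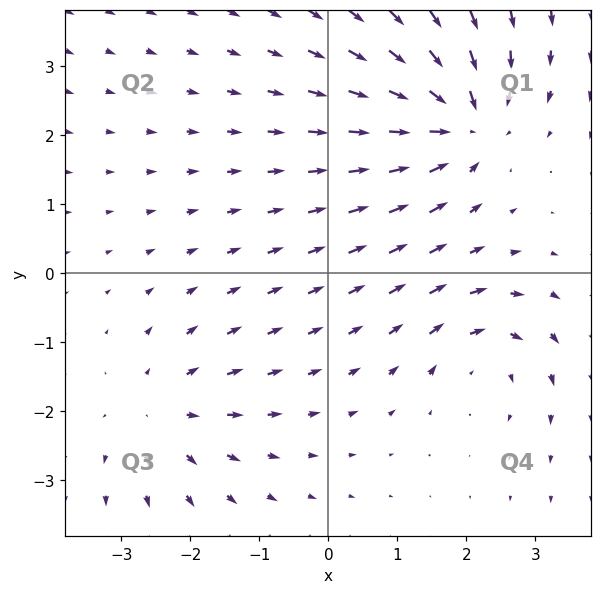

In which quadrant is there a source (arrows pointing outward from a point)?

The source sits at approximately (-2.4, -2.0), which lies in quadrant Q3. The divergence there is about +3, positive as expected for a source.

Q3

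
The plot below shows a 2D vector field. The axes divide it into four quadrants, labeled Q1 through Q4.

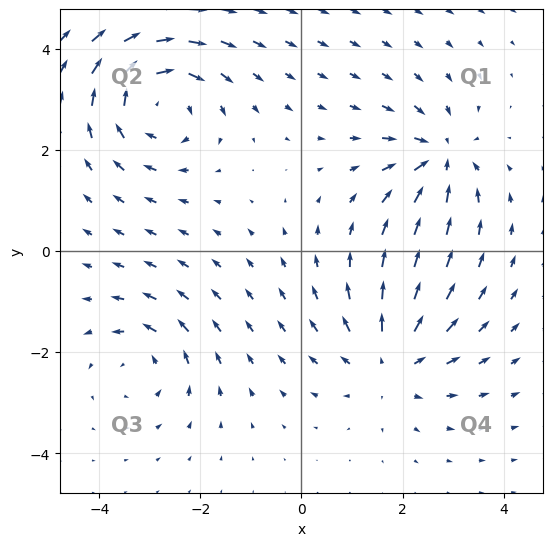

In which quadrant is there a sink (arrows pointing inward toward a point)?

Q1

The sink sits at approximately (2.7, 1.9), which lies in quadrant Q1. The divergence there is about -5, negative as expected for a sink.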